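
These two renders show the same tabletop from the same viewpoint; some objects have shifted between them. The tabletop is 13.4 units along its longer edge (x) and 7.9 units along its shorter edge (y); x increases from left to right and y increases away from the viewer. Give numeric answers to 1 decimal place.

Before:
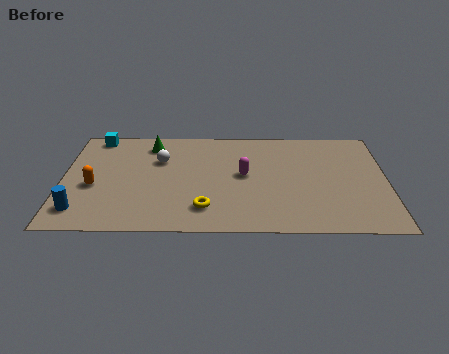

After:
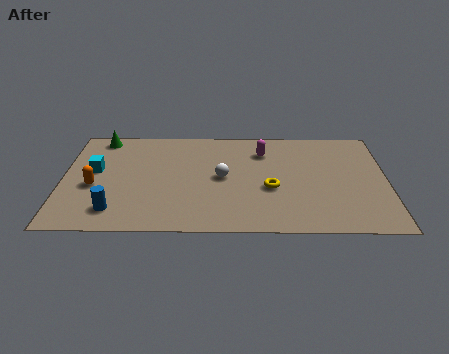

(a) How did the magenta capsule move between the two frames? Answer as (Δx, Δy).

(0.8, 1.8)

The magenta capsule was at about (7.5, 4.2) and moved to about (8.3, 6.0).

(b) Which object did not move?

the orange capsule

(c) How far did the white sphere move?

2.9

From (4.0, 5.3) to (6.6, 4.0), the white sphere covered √(2.6² + 1.3²) ≈ 2.9 units.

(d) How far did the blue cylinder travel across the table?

1.4

The blue cylinder was near (0.8, 1.5) before and (2.2, 1.5) after, so it travelled √(1.4² + 0.0²) ≈ 1.4 units.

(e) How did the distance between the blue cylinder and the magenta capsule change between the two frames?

+0.4

They were about 7.2 units apart before and 7.6 after — 0.4 units further apart.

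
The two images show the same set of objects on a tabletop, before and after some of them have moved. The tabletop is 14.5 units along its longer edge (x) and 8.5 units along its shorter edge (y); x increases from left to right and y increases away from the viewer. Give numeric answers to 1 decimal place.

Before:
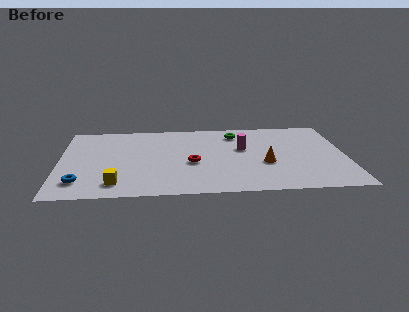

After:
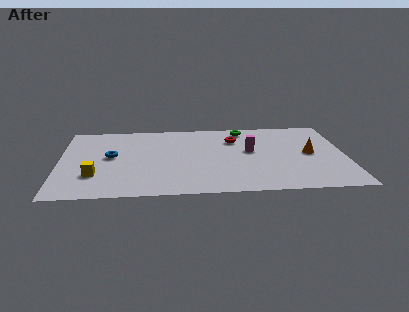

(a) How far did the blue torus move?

3.2

The blue torus was near (1.1, 1.8) before and (2.6, 4.6) after, so it travelled √(1.5² + 2.8²) ≈ 3.2 units.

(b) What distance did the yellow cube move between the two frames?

1.5

The yellow cube was near (2.9, 1.5) before and (1.8, 2.5) after, so it travelled √(1.1² + 1.0²) ≈ 1.5 units.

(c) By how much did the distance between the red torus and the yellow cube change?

+3.7

The distance was about 4.3 in the first image and 8.0 in the second, so they moved 3.7 units further apart.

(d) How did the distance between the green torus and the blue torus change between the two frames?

-2.0

The distance was about 9.4 in the first image and 7.4 in the second, so they moved 2.0 units closer together.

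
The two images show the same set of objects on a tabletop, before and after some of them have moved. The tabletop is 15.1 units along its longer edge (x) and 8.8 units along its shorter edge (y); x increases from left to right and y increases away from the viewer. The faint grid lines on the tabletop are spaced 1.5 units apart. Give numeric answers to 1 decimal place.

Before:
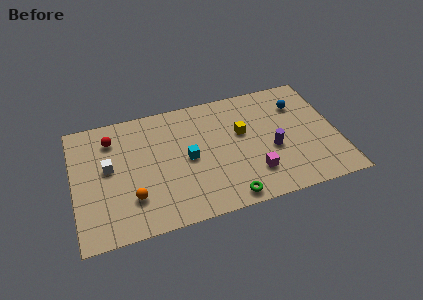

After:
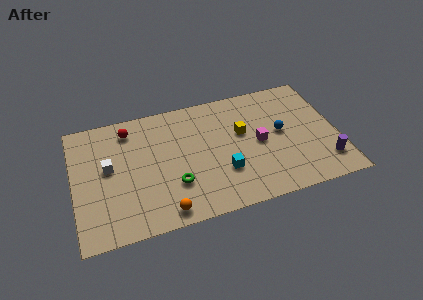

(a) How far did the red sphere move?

1.1

The red sphere moved from about (2.3, 6.9) to (3.3, 7.3), a distance of √(1.0² + 0.4²) ≈ 1.1.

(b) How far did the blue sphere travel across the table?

2.2

The blue sphere moved from about (13.1, 6.5) to (11.9, 4.7), a distance of √(1.2² + 1.8²) ≈ 2.2.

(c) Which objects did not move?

the white cube and the yellow cube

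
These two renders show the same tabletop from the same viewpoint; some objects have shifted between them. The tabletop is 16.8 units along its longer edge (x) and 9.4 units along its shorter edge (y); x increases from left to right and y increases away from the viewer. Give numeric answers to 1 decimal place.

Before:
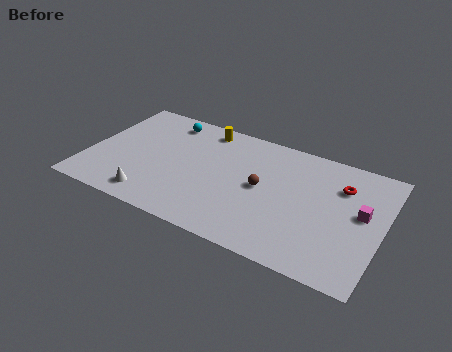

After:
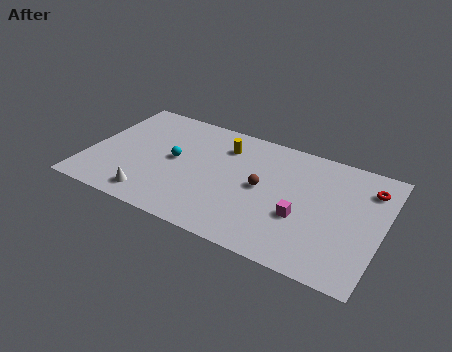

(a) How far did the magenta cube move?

3.6

The magenta cube was near (15.6, 5.2) before and (12.4, 3.5) after, so it travelled √(3.2² + 1.7²) ≈ 3.6 units.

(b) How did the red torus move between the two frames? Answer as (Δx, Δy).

(1.5, 0.5)

From the two frames, the red torus sits at roughly (14.3, 6.8) before and (15.8, 7.3) after.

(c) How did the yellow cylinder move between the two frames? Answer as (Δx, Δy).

(1.3, -1.0)

The yellow cylinder was at about (6.2, 8.2) and moved to about (7.5, 7.2).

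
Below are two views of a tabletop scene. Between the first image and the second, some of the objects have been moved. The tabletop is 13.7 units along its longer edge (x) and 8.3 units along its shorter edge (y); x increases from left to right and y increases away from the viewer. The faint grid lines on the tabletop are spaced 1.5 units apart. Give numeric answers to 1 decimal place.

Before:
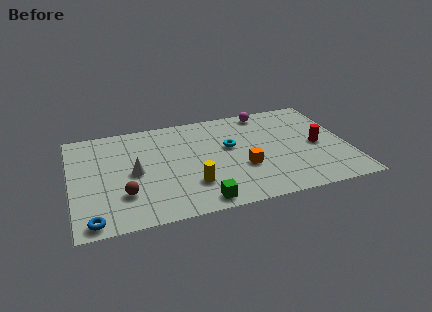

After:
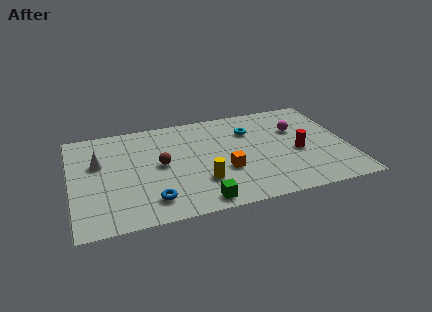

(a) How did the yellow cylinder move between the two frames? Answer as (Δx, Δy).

(0.5, 0.1)

From the two frames, the yellow cylinder sits at roughly (5.8, 2.3) before and (6.3, 2.4) after.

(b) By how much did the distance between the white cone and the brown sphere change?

+1.4

Before: roughly 1.7 units apart; after: 3.1. That's 1.4 units further apart.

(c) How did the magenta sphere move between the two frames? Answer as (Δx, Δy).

(1.4, -1.9)

The magenta sphere was at about (9.9, 7.4) and moved to about (11.3, 5.5).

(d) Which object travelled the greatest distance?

the blue torus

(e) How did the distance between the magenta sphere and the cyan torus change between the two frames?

-0.8

They were about 3.2 units apart before and 2.4 after — 0.8 units closer together.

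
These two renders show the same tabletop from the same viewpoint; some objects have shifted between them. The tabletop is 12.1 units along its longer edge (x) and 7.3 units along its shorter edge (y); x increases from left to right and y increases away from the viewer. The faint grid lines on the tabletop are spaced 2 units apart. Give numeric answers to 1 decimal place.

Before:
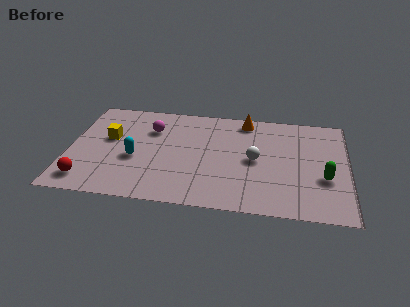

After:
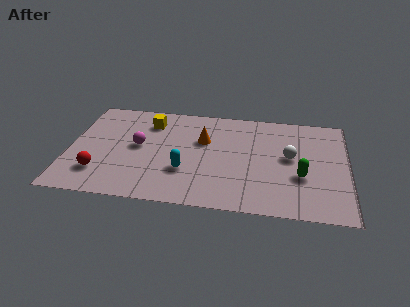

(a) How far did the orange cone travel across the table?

2.5

The orange cone moved from about (7.6, 6.4) to (5.8, 4.7), a distance of √(1.8² + 1.7²) ≈ 2.5.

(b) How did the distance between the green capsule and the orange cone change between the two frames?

-0.4

Before: roughly 5.1 units apart; after: 4.7. That's 0.4 units closer together.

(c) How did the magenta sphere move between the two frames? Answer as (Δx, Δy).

(-0.5, -1.3)

From the two frames, the magenta sphere sits at roughly (3.5, 5.2) before and (3.0, 3.9) after.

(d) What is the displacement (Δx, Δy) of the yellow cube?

(1.7, 1.4)

From the two frames, the yellow cube sits at roughly (1.7, 4.3) before and (3.4, 5.7) after.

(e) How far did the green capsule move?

1.0

The green capsule moved from about (11.1, 2.7) to (10.1, 2.7), a distance of √(1.0² + 0.0²) ≈ 1.0.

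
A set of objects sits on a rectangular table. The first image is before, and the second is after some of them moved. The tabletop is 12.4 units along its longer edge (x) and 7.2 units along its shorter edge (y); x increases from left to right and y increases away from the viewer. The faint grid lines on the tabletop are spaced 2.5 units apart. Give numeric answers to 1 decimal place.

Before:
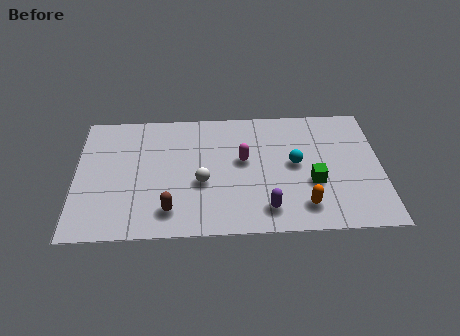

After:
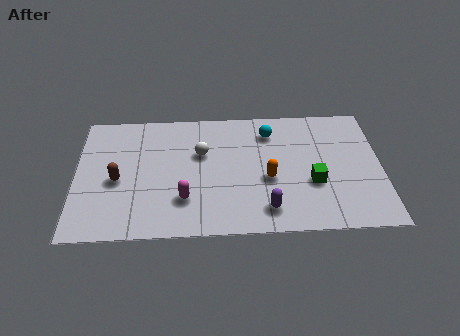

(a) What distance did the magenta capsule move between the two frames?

3.2

From (6.8, 4.1) to (4.4, 2.0), the magenta capsule covered √(2.4² + 2.1²) ≈ 3.2 units.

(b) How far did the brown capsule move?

2.8

From (3.8, 1.4) to (1.7, 3.2), the brown capsule covered √(2.1² + 1.8²) ≈ 2.8 units.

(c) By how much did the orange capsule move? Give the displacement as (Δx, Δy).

(-1.4, 1.6)

From the two frames, the orange capsule sits at roughly (9.2, 1.4) before and (7.8, 3.0) after.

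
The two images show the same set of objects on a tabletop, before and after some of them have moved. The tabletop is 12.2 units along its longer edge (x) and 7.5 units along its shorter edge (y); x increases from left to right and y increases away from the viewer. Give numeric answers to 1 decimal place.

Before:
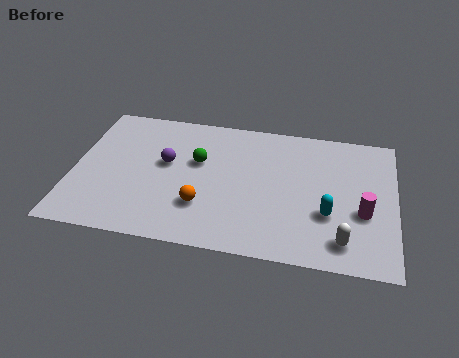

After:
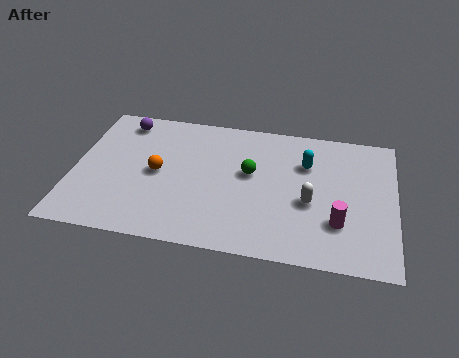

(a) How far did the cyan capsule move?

2.8

The cyan capsule was near (9.7, 2.6) before and (8.8, 5.2) after, so it travelled √(0.9² + 2.6²) ≈ 2.8 units.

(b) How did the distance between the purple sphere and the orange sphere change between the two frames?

+0.5

Before: roughly 2.6 units apart; after: 3.1. That's 0.5 units further apart.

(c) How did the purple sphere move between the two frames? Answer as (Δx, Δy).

(-1.8, 2.1)

From the two frames, the purple sphere sits at roughly (3.5, 4.3) before and (1.7, 6.4) after.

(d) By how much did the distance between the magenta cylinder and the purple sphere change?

+1.8

They were about 7.6 units apart before and 9.4 after — 1.8 units further apart.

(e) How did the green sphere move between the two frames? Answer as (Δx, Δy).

(2.0, -0.3)

The green sphere started near (4.7, 4.6) and ended near (6.7, 4.3).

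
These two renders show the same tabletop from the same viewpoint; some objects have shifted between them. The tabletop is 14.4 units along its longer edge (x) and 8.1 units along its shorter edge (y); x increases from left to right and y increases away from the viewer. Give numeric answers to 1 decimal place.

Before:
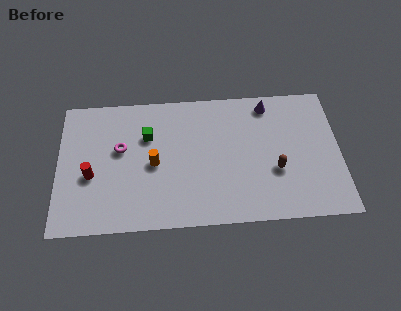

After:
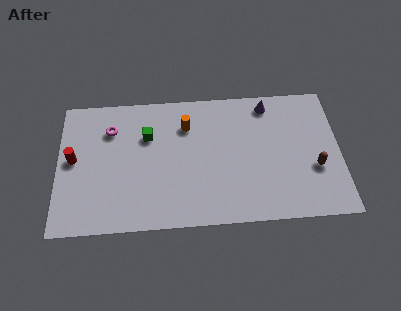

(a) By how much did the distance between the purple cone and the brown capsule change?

+0.6

They were about 4.0 units apart before and 4.6 after — 0.6 units further apart.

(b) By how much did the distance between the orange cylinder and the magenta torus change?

+1.9

They were about 2.0 units apart before and 3.9 after — 1.9 units further apart.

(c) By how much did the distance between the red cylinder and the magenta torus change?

+0.4

They were about 2.1 units apart before and 2.5 after — 0.4 units further apart.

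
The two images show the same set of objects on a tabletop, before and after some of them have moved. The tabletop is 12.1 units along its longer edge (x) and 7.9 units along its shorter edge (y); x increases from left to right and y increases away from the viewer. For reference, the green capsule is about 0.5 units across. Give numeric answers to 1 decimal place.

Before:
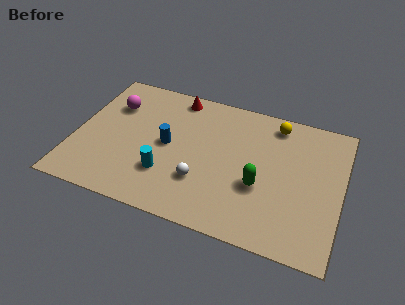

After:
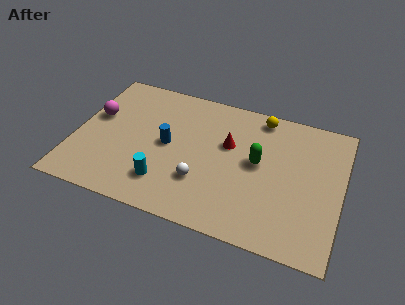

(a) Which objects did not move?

the white sphere and the blue cylinder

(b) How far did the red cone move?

3.3

The red cone moved from about (4.3, 7.0) to (6.9, 4.9), a distance of √(2.6² + 2.1²) ≈ 3.3.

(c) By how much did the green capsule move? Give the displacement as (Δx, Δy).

(-0.2, 1.3)

From the two frames, the green capsule sits at roughly (8.5, 3.0) before and (8.3, 4.3) after.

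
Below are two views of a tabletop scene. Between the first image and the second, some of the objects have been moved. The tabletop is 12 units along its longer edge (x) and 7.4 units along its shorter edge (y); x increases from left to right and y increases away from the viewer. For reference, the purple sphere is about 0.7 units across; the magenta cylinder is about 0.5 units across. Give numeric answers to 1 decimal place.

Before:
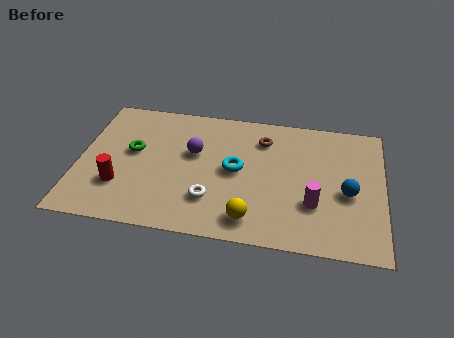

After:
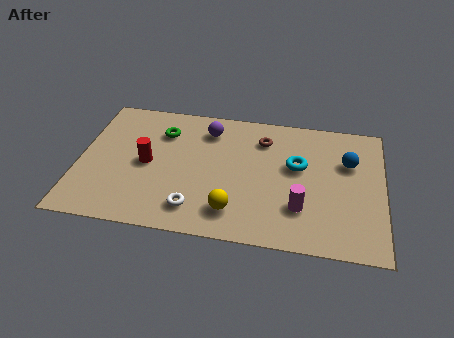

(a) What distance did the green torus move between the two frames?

1.7

From (2.1, 4.2) to (3.2, 5.5), the green torus covered √(1.1² + 1.3²) ≈ 1.7 units.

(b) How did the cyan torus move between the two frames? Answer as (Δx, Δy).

(2.4, 0.6)

From the two frames, the cyan torus sits at roughly (6.2, 3.8) before and (8.6, 4.4) after.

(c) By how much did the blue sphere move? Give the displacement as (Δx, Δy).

(0.0, 1.7)

The blue sphere started near (10.6, 3.2) and ended near (10.6, 4.9).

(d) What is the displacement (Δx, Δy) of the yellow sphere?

(-0.7, 0.3)

The yellow sphere started near (6.9, 1.2) and ended near (6.2, 1.5).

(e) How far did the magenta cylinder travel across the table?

0.6

The magenta cylinder moved from about (9.3, 2.4) to (8.8, 2.1), a distance of √(0.5² + 0.3²) ≈ 0.6.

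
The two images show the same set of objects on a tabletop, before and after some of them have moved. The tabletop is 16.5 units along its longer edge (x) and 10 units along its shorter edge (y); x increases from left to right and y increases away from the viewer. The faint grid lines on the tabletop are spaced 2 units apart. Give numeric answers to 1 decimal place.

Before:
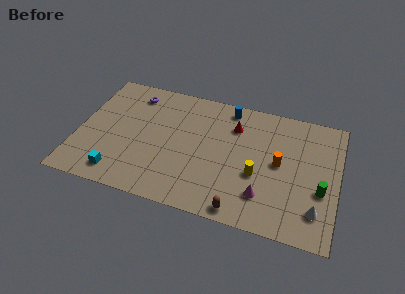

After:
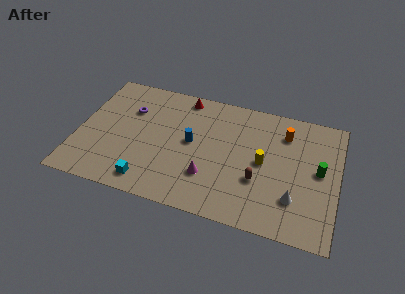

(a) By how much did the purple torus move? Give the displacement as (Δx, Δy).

(-0.1, -1.4)

The purple torus started near (3.2, 8.3) and ended near (3.1, 6.9).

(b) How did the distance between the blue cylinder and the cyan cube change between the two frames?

-5.1

Before: roughly 9.7 units apart; after: 4.6. That's 5.1 units closer together.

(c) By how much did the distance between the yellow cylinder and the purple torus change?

-0.5

They were about 9.4 units apart before and 8.9 after — 0.5 units closer together.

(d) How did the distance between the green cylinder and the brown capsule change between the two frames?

-1.5

Before: roughly 5.6 units apart; after: 4.1. That's 1.5 units closer together.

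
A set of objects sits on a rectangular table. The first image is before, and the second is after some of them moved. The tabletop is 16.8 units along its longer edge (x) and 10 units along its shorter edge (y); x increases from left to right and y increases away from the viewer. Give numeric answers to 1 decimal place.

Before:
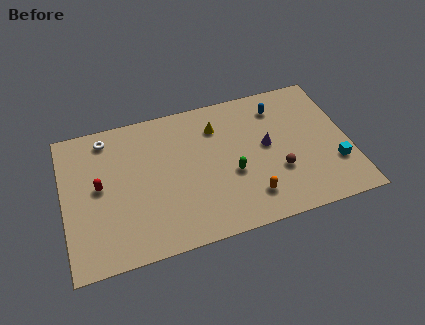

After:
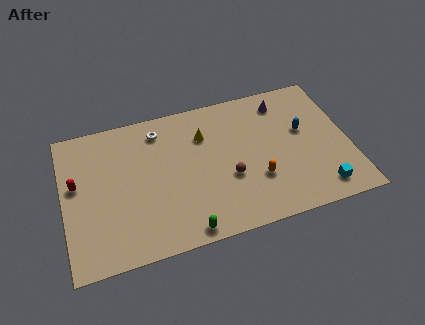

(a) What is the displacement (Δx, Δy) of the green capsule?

(-3.0, -3.1)

The green capsule started near (9.8, 4.0) and ended near (6.8, 0.9).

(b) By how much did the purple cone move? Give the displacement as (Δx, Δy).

(1.2, 2.9)

The purple cone started near (12.0, 5.4) and ended near (13.2, 8.3).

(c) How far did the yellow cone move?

0.9

From (9.2, 7.6) to (8.4, 7.2), the yellow cone covered √(0.8² + 0.4²) ≈ 0.9 units.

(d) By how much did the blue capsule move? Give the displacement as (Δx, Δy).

(1.3, -2.1)

The blue capsule started near (12.9, 8.0) and ended near (14.2, 5.9).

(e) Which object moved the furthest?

the green capsule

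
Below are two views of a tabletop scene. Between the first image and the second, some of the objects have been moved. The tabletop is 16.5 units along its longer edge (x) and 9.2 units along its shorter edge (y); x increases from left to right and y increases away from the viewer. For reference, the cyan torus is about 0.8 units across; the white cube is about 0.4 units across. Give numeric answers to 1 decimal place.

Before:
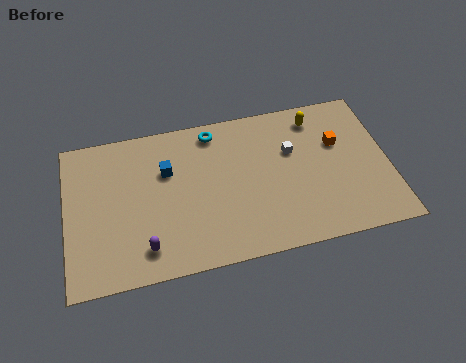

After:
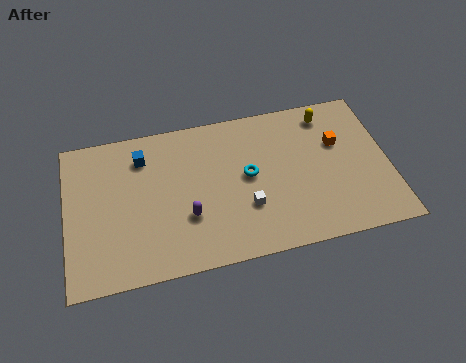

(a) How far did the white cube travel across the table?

3.8

From (11.6, 5.9) to (9.1, 3.0), the white cube covered √(2.5² + 2.9²) ≈ 3.8 units.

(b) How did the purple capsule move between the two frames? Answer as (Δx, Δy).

(2.2, 1.4)

The purple capsule was at about (3.9, 1.7) and moved to about (6.1, 3.1).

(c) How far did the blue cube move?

1.6

From (5.2, 6.1) to (4.0, 7.2), the blue cube covered √(1.2² + 1.1²) ≈ 1.6 units.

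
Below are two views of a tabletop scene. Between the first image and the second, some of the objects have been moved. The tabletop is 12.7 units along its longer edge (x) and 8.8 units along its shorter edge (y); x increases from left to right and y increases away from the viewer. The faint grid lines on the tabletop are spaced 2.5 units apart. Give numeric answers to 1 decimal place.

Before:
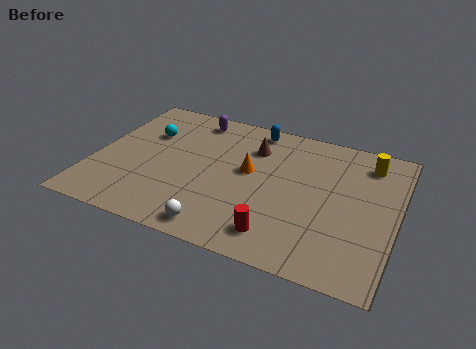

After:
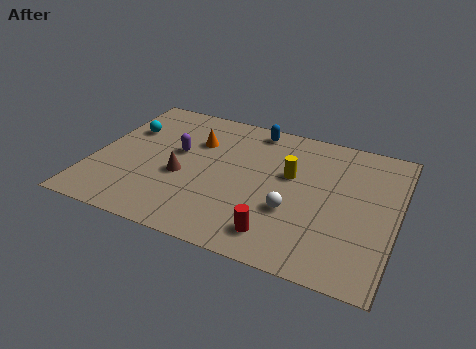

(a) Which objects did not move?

the red cylinder and the blue capsule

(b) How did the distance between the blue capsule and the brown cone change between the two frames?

+3.6

The distance was about 1.3 in the first image and 4.9 in the second, so they moved 3.6 units further apart.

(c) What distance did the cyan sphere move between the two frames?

0.9

The cyan sphere moved from about (2.0, 5.9) to (1.1, 5.9), a distance of √(0.9² + 0.0²) ≈ 0.9.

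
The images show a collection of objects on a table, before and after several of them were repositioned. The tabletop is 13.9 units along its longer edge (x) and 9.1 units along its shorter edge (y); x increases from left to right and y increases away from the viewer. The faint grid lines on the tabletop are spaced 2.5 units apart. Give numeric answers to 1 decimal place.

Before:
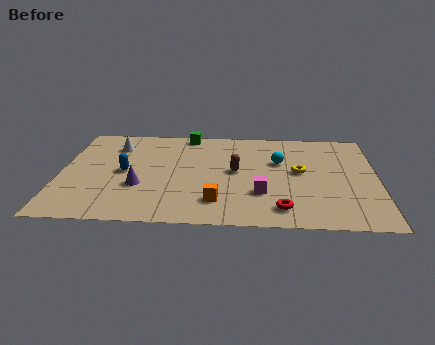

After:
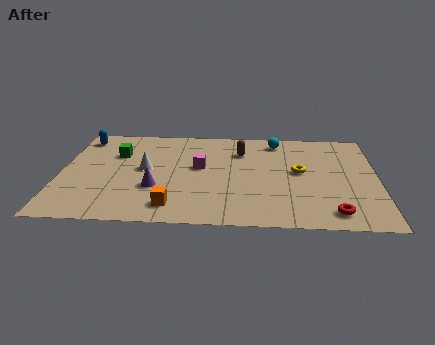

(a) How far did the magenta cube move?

3.5

From (8.8, 2.8) to (6.1, 5.1), the magenta cube covered √(2.7² + 2.3²) ≈ 3.5 units.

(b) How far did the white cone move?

2.6

The white cone was near (2.3, 7.0) before and (3.7, 4.8) after, so it travelled √(1.4² + 2.2²) ≈ 2.6 units.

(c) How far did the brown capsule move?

1.9

The brown capsule was near (7.7, 4.8) before and (7.9, 6.7) after, so it travelled √(0.2² + 1.9²) ≈ 1.9 units.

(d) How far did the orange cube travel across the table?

2.0

The orange cube was near (6.9, 2.0) before and (5.0, 1.5) after, so it travelled √(1.9² + 0.5²) ≈ 2.0 units.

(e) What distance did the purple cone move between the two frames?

0.7

The purple cone moved from about (3.5, 3.2) to (4.2, 3.1), a distance of √(0.7² + 0.1²) ≈ 0.7.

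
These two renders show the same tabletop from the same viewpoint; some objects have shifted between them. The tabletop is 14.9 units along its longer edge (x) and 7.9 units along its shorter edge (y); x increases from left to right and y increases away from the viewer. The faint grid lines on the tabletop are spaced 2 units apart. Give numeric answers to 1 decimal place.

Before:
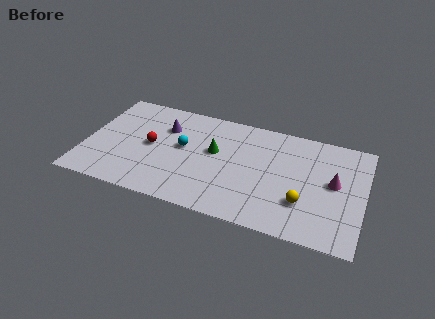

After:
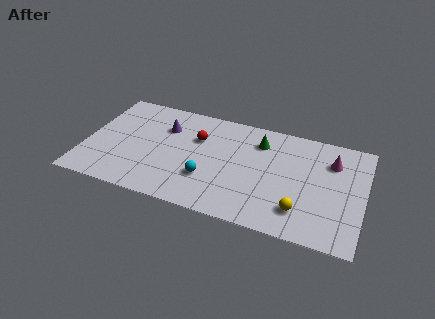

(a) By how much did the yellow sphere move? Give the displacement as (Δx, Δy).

(-0.1, -0.6)

The yellow sphere started near (11.8, 2.4) and ended near (11.7, 1.8).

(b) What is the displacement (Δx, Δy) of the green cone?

(2.3, 1.5)

The green cone started near (6.9, 4.6) and ended near (9.2, 6.1).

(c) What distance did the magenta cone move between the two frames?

1.5

The magenta cone was near (13.3, 4.3) before and (13.1, 5.8) after, so it travelled √(0.2² + 1.5²) ≈ 1.5 units.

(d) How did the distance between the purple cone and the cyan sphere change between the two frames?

+2.4

Before: roughly 1.6 units apart; after: 4.0. That's 2.4 units further apart.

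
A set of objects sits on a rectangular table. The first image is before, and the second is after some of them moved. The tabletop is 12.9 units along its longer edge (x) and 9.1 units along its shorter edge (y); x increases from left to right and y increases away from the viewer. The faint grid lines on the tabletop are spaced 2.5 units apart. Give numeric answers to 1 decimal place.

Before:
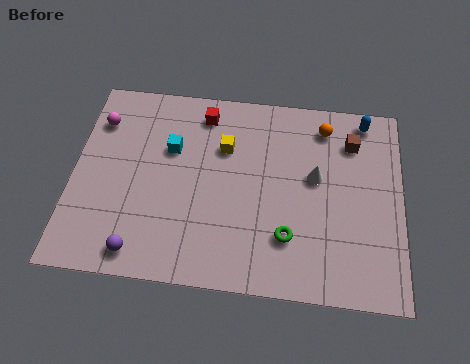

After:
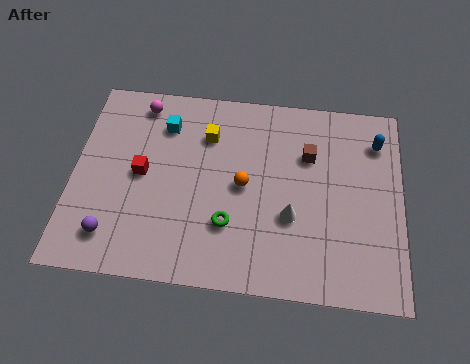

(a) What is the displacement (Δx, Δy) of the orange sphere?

(-3.1, -3.1)

From the two frames, the orange sphere sits at roughly (9.8, 7.6) before and (6.7, 4.5) after.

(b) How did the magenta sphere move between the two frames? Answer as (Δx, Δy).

(1.6, 1.0)

The magenta sphere was at about (0.9, 6.9) and moved to about (2.5, 7.9).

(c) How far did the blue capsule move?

1.1

From (11.4, 8.1) to (11.9, 7.1), the blue capsule covered √(0.5² + 1.0²) ≈ 1.1 units.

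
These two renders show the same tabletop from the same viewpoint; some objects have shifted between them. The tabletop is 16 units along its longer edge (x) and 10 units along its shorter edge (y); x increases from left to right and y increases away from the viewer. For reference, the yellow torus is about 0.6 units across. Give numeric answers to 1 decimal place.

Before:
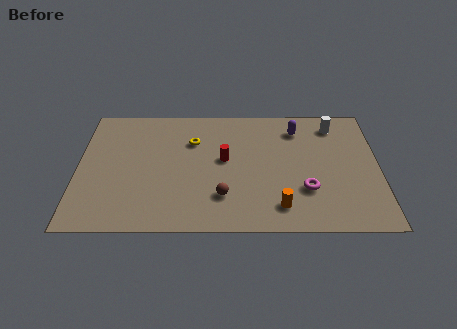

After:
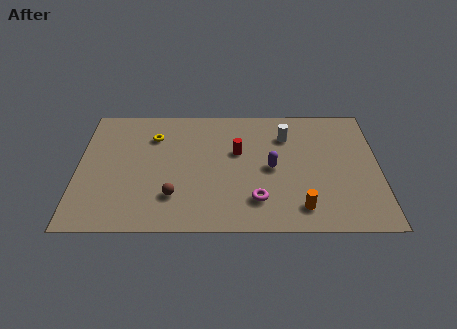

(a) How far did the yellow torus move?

2.1

The yellow torus was near (6.1, 7.0) before and (4.0, 7.4) after, so it travelled √(2.1² + 0.4²) ≈ 2.1 units.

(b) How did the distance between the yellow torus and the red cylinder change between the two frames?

+2.4

They were about 2.3 units apart before and 4.7 after — 2.4 units further apart.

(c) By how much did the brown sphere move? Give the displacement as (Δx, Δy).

(-2.6, 0.0)

The brown sphere started near (7.7, 2.6) and ended near (5.1, 2.6).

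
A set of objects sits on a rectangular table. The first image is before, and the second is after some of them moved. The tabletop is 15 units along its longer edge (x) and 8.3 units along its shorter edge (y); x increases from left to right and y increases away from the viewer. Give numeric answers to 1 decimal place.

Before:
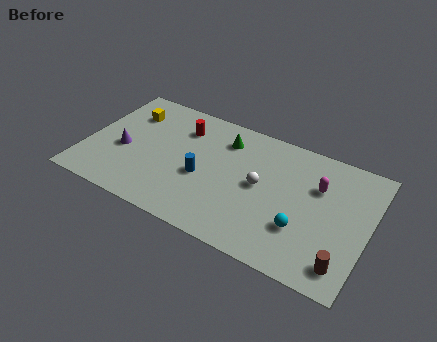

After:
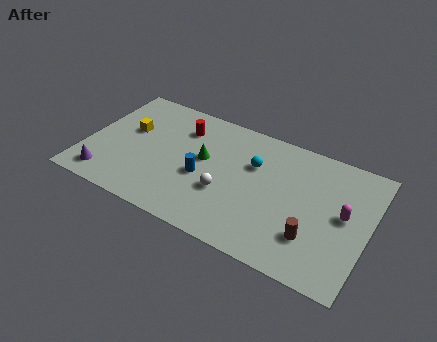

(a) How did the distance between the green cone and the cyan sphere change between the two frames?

-3.3

They were about 6.0 units apart before and 2.7 after — 3.3 units closer together.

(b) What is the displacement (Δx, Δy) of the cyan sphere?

(-2.9, 2.9)

The cyan sphere was at about (11.7, 2.6) and moved to about (8.8, 5.5).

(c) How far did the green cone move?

2.0

The green cone was near (7.1, 6.5) before and (6.2, 4.7) after, so it travelled √(0.9² + 1.8²) ≈ 2.0 units.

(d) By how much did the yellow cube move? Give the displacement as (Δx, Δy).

(0.2, -1.2)

From the two frames, the yellow cube sits at roughly (1.9, 6.2) before and (2.1, 5.0) after.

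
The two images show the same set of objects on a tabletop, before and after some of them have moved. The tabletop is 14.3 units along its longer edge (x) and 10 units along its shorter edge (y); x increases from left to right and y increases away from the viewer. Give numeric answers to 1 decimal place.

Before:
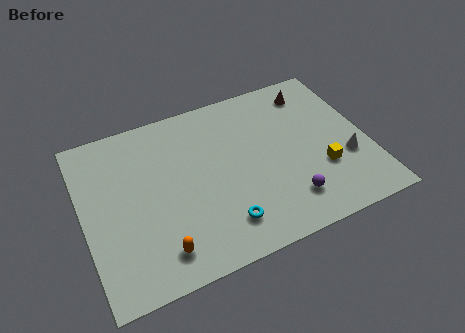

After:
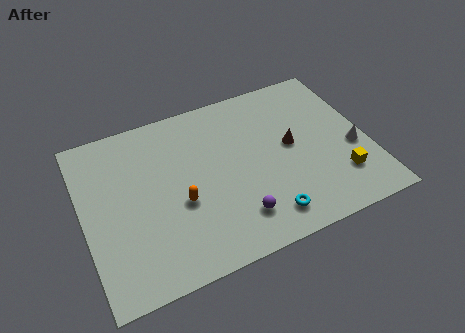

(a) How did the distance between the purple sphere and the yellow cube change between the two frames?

+3.1

They were about 2.2 units apart before and 5.3 after — 3.1 units further apart.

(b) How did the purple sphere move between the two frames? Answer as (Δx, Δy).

(-2.6, 0.0)

The purple sphere started near (9.9, 2.1) and ended near (7.3, 2.1).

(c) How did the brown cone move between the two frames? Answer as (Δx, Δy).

(-1.5, -3.0)

The brown cone started near (12.0, 8.3) and ended near (10.5, 5.3).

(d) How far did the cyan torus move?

2.1

From (6.6, 2.0) to (8.7, 1.6), the cyan torus covered √(2.1² + 0.4²) ≈ 2.1 units.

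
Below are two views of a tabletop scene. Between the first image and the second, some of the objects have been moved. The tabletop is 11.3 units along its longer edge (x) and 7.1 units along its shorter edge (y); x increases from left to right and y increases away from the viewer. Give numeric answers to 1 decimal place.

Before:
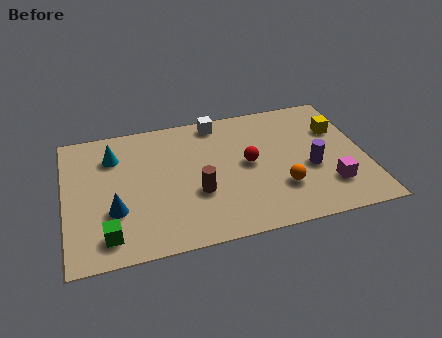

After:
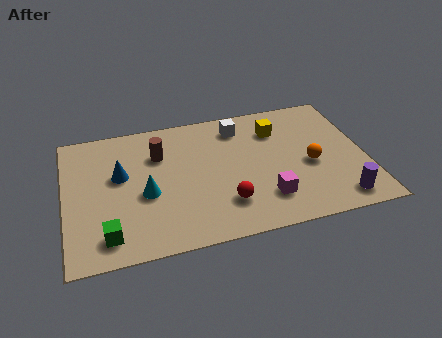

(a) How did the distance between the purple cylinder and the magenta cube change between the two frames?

+1.5

Before: roughly 1.3 units apart; after: 2.8. That's 1.5 units further apart.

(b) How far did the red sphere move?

2.1

The red sphere moved from about (6.9, 3.7) to (5.9, 1.8), a distance of √(1.0² + 1.9²) ≈ 2.1.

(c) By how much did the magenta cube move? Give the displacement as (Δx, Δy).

(-2.4, -0.1)

The magenta cube started near (9.8, 1.8) and ended near (7.4, 1.7).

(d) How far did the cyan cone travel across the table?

2.5

From (1.9, 5.3) to (3.0, 3.0), the cyan cone covered √(1.1² + 2.3²) ≈ 2.5 units.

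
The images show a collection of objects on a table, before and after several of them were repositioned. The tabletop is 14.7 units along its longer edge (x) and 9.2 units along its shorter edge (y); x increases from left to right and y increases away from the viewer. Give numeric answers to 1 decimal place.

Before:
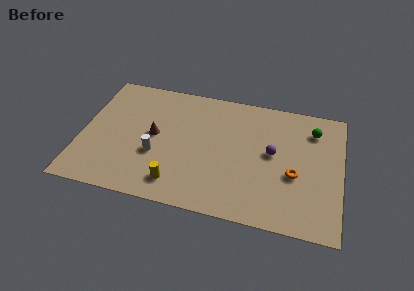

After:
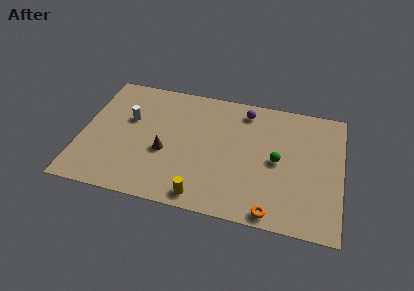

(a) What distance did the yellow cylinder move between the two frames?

1.6

From (5.6, 1.6) to (7.1, 1.0), the yellow cylinder covered √(1.5² + 0.6²) ≈ 1.6 units.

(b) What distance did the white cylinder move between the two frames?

2.9

The white cylinder was near (4.3, 3.4) before and (2.6, 5.7) after, so it travelled √(1.7² + 2.3²) ≈ 2.9 units.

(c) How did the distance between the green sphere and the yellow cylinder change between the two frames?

-4.0

The distance was about 9.3 in the first image and 5.3 in the second, so they moved 4.0 units closer together.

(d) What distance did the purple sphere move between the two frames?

3.3

From (10.8, 5.0) to (9.1, 7.8), the purple sphere covered √(1.7² + 2.8²) ≈ 3.3 units.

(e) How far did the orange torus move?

3.1

The orange torus moved from about (12.1, 3.7) to (11.0, 0.8), a distance of √(1.1² + 2.9²) ≈ 3.1.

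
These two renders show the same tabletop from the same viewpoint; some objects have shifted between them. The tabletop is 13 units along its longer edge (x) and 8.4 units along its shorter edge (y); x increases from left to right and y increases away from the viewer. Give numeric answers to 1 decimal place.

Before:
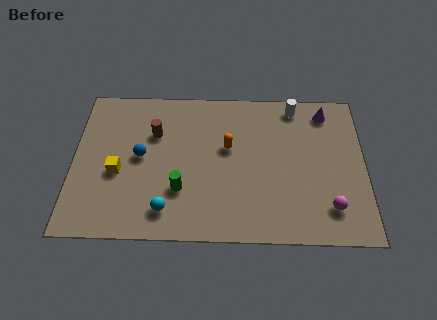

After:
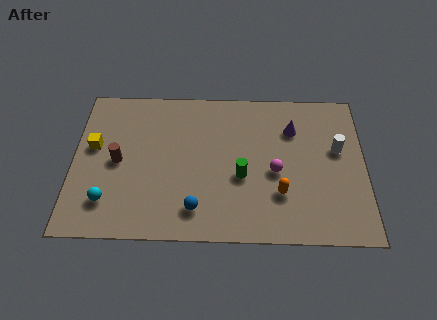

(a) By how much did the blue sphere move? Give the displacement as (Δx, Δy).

(2.5, -2.8)

The blue sphere started near (3.0, 4.4) and ended near (5.5, 1.6).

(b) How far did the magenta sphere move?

3.1

From (11.4, 1.8) to (9.0, 3.7), the magenta sphere covered √(2.4² + 1.9²) ≈ 3.1 units.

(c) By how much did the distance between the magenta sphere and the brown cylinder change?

-1.7

Before: roughly 8.7 units apart; after: 7.0. That's 1.7 units closer together.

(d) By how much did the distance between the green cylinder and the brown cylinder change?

+2.2

They were about 3.3 units apart before and 5.5 after — 2.2 units further apart.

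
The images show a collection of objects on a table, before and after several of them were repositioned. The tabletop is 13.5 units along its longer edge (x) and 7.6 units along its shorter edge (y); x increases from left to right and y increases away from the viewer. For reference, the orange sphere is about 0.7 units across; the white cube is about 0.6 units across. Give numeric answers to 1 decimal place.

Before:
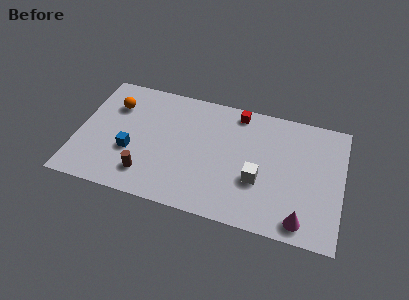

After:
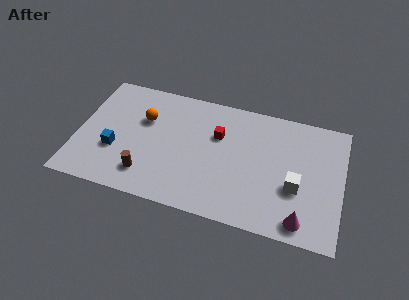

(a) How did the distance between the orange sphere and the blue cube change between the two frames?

-0.3

They were about 2.9 units apart before and 2.6 after — 0.3 units closer together.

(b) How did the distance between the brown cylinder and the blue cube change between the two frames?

+0.5

Before: roughly 1.5 units apart; after: 2.0. That's 0.5 units further apart.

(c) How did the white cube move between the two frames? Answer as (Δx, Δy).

(1.9, 0.1)

From the two frames, the white cube sits at roughly (9.3, 2.8) before and (11.2, 2.9) after.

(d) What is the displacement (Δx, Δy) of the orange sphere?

(1.6, -0.5)

The orange sphere started near (1.7, 5.5) and ended near (3.3, 5.0).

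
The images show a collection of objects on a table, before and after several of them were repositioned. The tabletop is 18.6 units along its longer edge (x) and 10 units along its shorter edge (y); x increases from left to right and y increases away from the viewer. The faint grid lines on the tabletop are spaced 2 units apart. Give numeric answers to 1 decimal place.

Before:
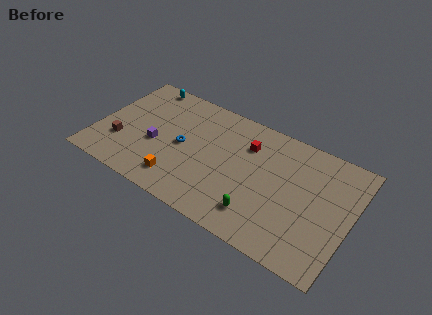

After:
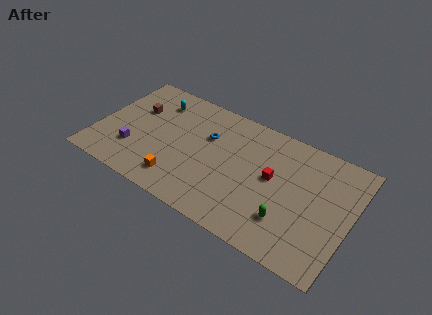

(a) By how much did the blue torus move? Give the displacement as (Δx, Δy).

(1.6, 1.7)

The blue torus was at about (6.3, 4.9) and moved to about (7.9, 6.6).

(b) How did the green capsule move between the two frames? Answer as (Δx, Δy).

(2.0, 0.6)

The green capsule was at about (12.4, 2.1) and moved to about (14.4, 2.7).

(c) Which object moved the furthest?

the brown cube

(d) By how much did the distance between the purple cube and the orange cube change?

+0.7

The distance was about 3.0 in the first image and 3.7 in the second, so they moved 0.7 units further apart.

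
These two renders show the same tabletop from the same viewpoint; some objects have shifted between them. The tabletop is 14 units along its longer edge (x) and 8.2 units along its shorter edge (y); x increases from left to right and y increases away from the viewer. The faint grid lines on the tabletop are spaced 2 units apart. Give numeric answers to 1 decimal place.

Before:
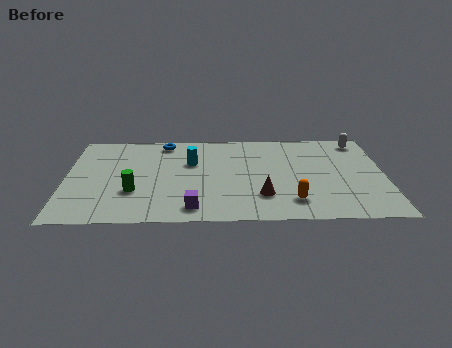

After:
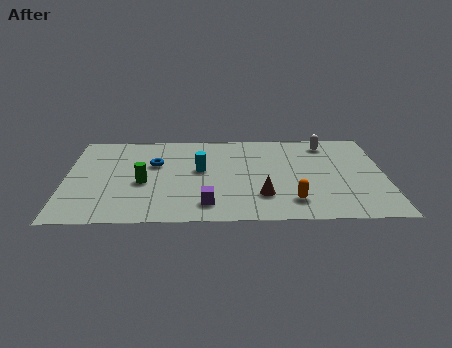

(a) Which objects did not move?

the orange capsule and the brown cone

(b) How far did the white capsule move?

1.5

From (13.0, 7.1) to (11.5, 6.9), the white capsule covered √(1.5² + 0.2²) ≈ 1.5 units.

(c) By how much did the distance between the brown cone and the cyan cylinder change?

-0.8

They were about 4.4 units apart before and 3.6 after — 0.8 units closer together.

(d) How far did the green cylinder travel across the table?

0.9

From (3.0, 2.7) to (3.4, 3.5), the green cylinder covered √(0.4² + 0.8²) ≈ 0.9 units.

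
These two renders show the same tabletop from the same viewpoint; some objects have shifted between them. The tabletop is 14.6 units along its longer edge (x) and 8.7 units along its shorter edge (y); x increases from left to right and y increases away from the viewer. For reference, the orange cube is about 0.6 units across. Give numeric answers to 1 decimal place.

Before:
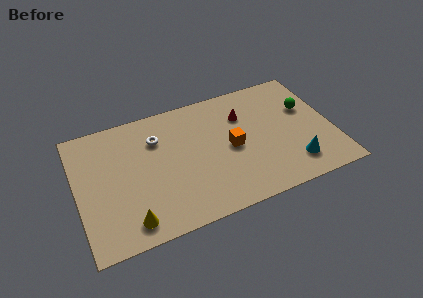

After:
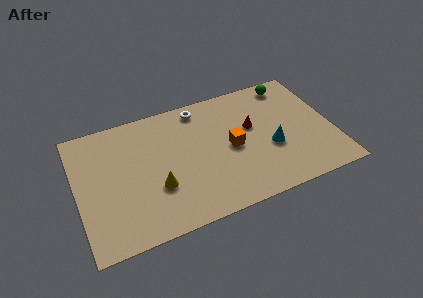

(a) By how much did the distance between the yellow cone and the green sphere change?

-2.0

Before: roughly 11.4 units apart; after: 9.4. That's 2.0 units closer together.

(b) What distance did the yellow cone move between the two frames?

2.4

From (2.7, 1.3) to (4.4, 3.0), the yellow cone covered √(1.7² + 1.7²) ≈ 2.4 units.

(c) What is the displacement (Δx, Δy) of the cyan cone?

(-1.1, 1.6)

The cyan cone was at about (12.1, 1.8) and moved to about (11.0, 3.4).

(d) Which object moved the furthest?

the white torus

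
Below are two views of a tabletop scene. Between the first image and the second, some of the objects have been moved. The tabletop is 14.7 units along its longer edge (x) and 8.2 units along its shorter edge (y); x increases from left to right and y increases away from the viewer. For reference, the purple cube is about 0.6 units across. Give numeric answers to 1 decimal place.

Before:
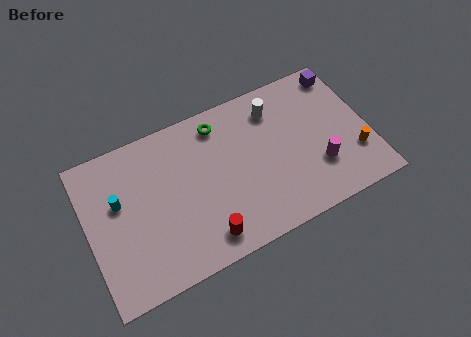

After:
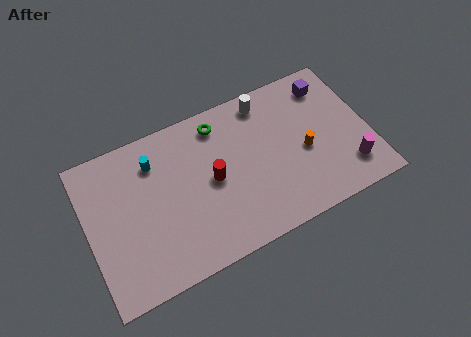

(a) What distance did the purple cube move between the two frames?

0.9

From (13.8, 7.1) to (13.0, 6.7), the purple cube covered √(0.8² + 0.4²) ≈ 0.9 units.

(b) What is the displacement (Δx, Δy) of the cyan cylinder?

(2.0, 1.3)

From the two frames, the cyan cylinder sits at roughly (1.7, 5.0) before and (3.7, 6.3) after.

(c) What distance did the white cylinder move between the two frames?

0.7

The white cylinder moved from about (10.1, 6.5) to (9.7, 7.1), a distance of √(0.4² + 0.6²) ≈ 0.7.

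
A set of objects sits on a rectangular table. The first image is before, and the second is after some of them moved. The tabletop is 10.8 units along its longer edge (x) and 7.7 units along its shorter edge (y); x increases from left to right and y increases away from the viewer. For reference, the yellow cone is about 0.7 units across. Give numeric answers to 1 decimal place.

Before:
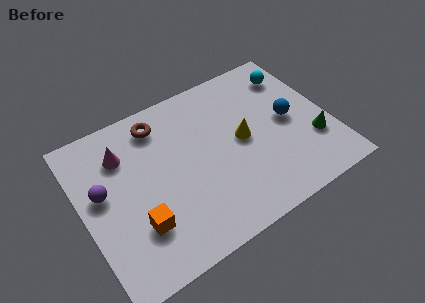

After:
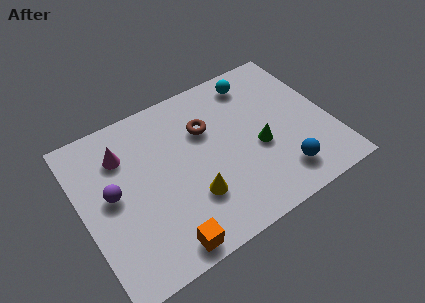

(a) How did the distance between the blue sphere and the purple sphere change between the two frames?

-0.7

The distance was about 8.2 in the first image and 7.5 in the second, so they moved 0.7 units closer together.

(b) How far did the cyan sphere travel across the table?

1.7

The cyan sphere moved from about (9.7, 6.1) to (8.0, 6.5), a distance of √(1.7² + 0.4²) ≈ 1.7.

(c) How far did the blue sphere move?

2.5

From (9.1, 3.9) to (8.3, 1.5), the blue sphere covered √(0.8² + 2.4²) ≈ 2.5 units.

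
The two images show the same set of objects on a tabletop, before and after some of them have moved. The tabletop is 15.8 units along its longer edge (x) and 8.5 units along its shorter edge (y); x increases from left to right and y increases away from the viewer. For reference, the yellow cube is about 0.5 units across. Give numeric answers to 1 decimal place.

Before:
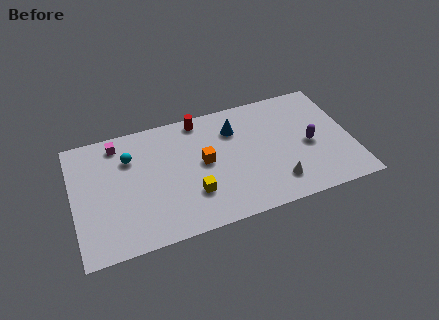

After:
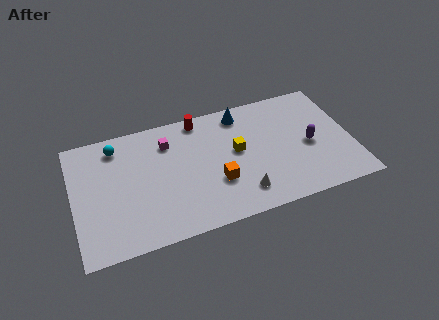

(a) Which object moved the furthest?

the yellow cube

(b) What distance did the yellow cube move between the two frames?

3.5

From (6.6, 2.5) to (9.3, 4.7), the yellow cube covered √(2.7² + 2.2²) ≈ 3.5 units.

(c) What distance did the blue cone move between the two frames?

1.1

The blue cone moved from about (9.3, 6.3) to (9.8, 7.3), a distance of √(0.5² + 1.0²) ≈ 1.1.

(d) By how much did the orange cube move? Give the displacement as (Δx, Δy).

(0.6, -1.6)

The orange cube started near (7.4, 4.5) and ended near (8.0, 2.9).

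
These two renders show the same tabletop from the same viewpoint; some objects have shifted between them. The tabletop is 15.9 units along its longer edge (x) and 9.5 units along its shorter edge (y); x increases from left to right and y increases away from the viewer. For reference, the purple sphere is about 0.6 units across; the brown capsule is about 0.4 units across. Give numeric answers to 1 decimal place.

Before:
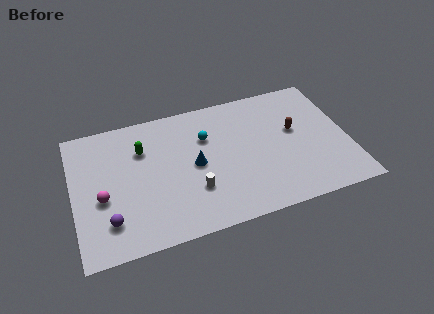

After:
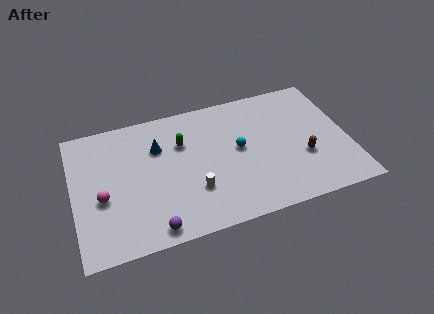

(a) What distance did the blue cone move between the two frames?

2.8

The blue cone moved from about (7.0, 4.7) to (5.0, 6.6), a distance of √(2.0² + 1.9²) ≈ 2.8.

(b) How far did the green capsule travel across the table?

2.3

The green capsule moved from about (4.1, 6.7) to (6.4, 6.5), a distance of √(2.3² + 0.2²) ≈ 2.3.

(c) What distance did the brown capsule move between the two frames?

2.1

The brown capsule was near (12.9, 5.5) before and (13.2, 3.4) after, so it travelled √(0.3² + 2.1²) ≈ 2.1 units.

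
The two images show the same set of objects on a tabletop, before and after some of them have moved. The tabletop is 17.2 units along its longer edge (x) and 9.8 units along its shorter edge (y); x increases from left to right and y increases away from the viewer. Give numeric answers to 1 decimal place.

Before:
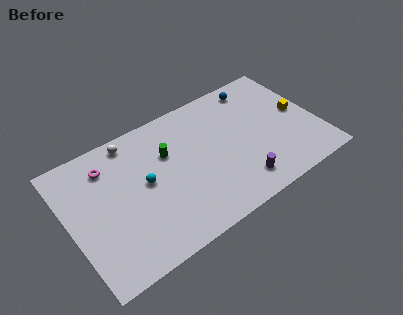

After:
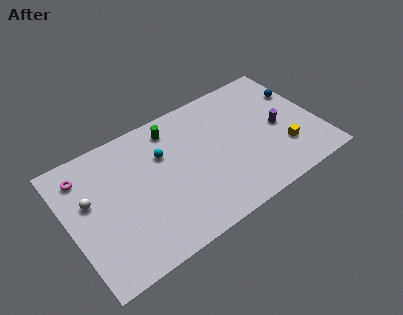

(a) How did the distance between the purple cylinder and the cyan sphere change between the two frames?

+1.2

Before: roughly 6.9 units apart; after: 8.1. That's 1.2 units further apart.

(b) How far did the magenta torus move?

1.6

The magenta torus moved from about (3.0, 7.7) to (1.4, 7.9), a distance of √(1.6² + 0.2²) ≈ 1.6.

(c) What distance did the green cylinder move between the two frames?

1.8

The green cylinder was near (7.0, 6.5) before and (7.6, 8.2) after, so it travelled √(0.6² + 1.7²) ≈ 1.8 units.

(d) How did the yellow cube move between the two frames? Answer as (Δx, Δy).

(-1.6, -2.3)

From the two frames, the yellow cube sits at roughly (16.1, 5.1) before and (14.5, 2.8) after.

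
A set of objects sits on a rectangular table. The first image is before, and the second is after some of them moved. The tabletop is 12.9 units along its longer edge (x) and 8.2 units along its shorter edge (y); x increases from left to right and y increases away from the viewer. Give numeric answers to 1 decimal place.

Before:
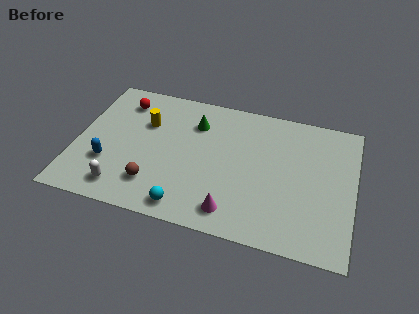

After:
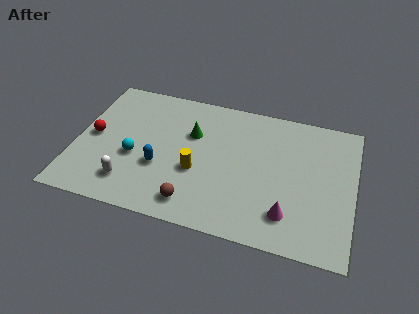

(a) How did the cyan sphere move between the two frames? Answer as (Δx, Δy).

(-2.6, 2.3)

From the two frames, the cyan sphere sits at roughly (5.4, 1.0) before and (2.8, 3.3) after.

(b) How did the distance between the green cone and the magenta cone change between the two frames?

+0.7

They were about 5.2 units apart before and 5.9 after — 0.7 units further apart.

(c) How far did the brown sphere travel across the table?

2.0

The brown sphere was near (3.8, 1.9) before and (5.7, 1.3) after, so it travelled √(1.9² + 0.6²) ≈ 2.0 units.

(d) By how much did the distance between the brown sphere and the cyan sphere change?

+1.7

The distance was about 1.8 in the first image and 3.5 in the second, so they moved 1.7 units further apart.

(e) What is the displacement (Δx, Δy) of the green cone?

(-0.1, -0.7)

From the two frames, the green cone sits at roughly (5.4, 6.1) before and (5.3, 5.4) after.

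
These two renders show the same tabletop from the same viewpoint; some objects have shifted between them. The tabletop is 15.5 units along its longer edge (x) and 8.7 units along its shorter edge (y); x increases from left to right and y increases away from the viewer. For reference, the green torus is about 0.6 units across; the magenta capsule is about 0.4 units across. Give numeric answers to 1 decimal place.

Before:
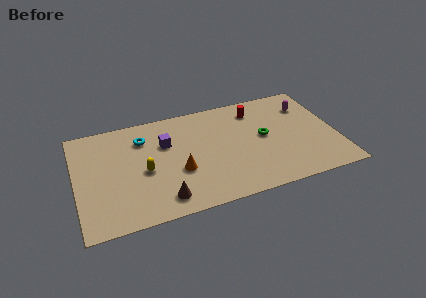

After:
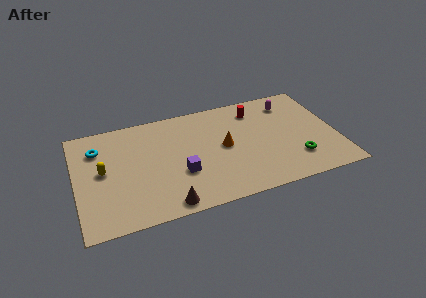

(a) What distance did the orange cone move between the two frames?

3.0

From (6.0, 3.3) to (8.8, 4.5), the orange cone covered √(2.8² + 1.2²) ≈ 3.0 units.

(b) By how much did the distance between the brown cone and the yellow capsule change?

+2.4

Before: roughly 2.7 units apart; after: 5.1. That's 2.4 units further apart.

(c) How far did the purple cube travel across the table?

2.8

From (5.4, 5.8) to (6.1, 3.1), the purple cube covered √(0.7² + 2.7²) ≈ 2.8 units.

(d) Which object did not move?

the red cylinder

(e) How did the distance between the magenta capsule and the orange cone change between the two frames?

-3.7

Before: roughly 8.6 units apart; after: 4.9. That's 3.7 units closer together.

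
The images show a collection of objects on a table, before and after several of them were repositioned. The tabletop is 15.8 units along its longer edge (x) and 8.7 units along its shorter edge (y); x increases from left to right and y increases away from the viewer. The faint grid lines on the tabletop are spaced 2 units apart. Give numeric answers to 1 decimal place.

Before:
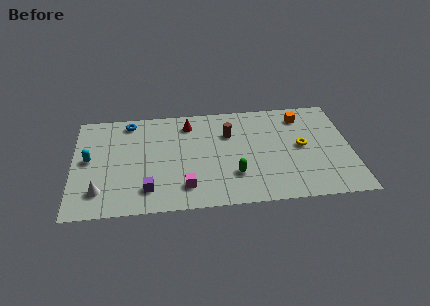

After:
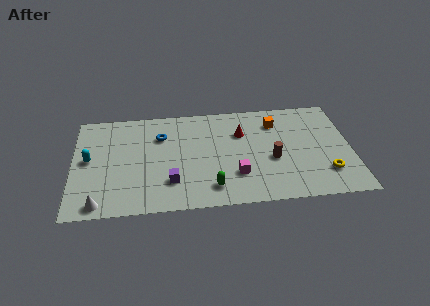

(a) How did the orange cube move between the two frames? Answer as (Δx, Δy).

(-1.5, -0.4)

From the two frames, the orange cube sits at roughly (13.1, 7.1) before and (11.6, 6.7) after.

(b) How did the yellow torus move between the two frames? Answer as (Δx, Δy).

(1.3, -2.3)

The yellow torus started near (13.0, 4.5) and ended near (14.3, 2.2).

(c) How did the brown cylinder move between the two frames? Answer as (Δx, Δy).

(2.4, -2.4)

From the two frames, the brown cylinder sits at roughly (8.9, 6.0) before and (11.3, 3.6) after.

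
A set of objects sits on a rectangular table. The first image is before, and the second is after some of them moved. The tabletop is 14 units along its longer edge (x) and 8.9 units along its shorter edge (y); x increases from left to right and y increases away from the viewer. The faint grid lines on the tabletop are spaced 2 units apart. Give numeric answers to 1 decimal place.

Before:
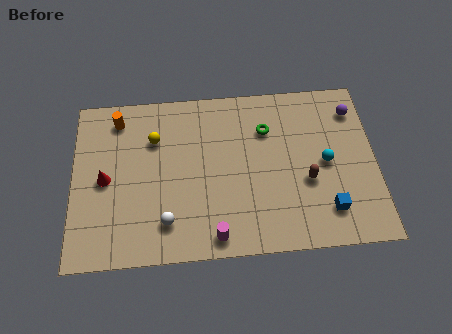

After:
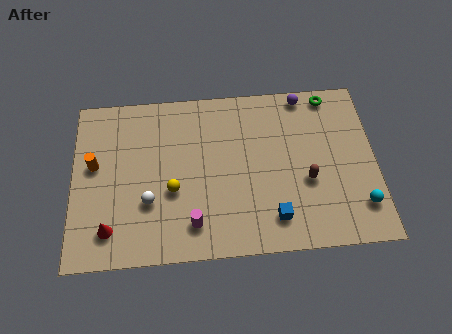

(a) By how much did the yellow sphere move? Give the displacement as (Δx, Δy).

(0.8, -2.8)

From the two frames, the yellow sphere sits at roughly (3.8, 6.3) before and (4.6, 3.5) after.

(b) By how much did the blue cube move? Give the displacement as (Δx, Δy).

(-2.5, -0.2)

The blue cube was at about (11.7, 1.9) and moved to about (9.2, 1.7).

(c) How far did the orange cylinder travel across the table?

2.6

The orange cylinder moved from about (2.1, 7.5) to (1.0, 5.1), a distance of √(1.1² + 2.4²) ≈ 2.6.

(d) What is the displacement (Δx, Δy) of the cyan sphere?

(1.5, -2.4)

The cyan sphere started near (11.7, 4.4) and ended near (13.2, 2.0).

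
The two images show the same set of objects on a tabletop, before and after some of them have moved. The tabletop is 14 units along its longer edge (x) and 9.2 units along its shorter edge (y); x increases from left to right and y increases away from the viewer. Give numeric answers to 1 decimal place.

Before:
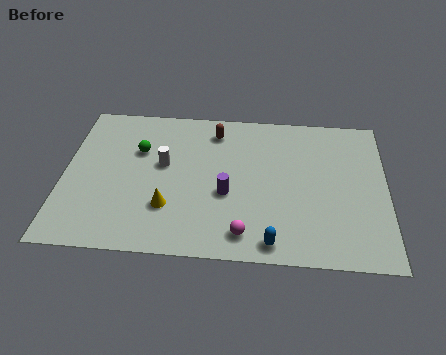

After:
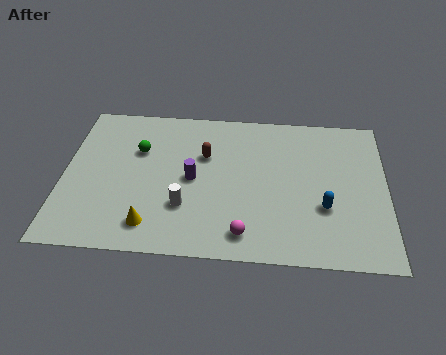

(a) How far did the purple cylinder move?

1.7

The purple cylinder moved from about (7.1, 3.7) to (5.6, 4.5), a distance of √(1.5² + 0.8²) ≈ 1.7.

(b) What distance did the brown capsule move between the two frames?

1.6

The brown capsule was near (6.5, 7.6) before and (6.1, 6.0) after, so it travelled √(0.4² + 1.6²) ≈ 1.6 units.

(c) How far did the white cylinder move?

2.7

The white cylinder moved from about (4.3, 5.3) to (5.3, 2.8), a distance of √(1.0² + 2.5²) ≈ 2.7.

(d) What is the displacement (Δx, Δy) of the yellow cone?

(-0.7, -1.1)

The yellow cone was at about (4.6, 2.7) and moved to about (3.9, 1.6).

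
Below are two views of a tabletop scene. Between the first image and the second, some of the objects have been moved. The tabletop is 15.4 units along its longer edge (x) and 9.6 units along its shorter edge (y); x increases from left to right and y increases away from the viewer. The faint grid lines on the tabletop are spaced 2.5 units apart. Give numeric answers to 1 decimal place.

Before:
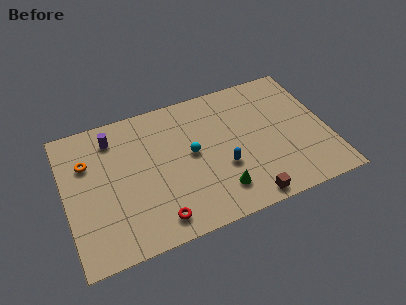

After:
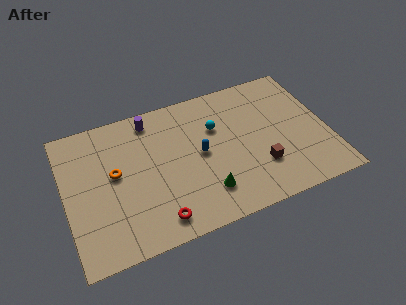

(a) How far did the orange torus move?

2.0

The orange torus was near (1.4, 6.6) before and (2.9, 5.3) after, so it travelled √(1.5² + 1.3²) ≈ 2.0 units.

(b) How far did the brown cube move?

2.1

The brown cube was near (10.2, 0.9) before and (11.2, 2.8) after, so it travelled √(1.0² + 1.9²) ≈ 2.1 units.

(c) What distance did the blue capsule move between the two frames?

1.8

From (9.1, 3.5) to (7.9, 4.9), the blue capsule covered √(1.2² + 1.4²) ≈ 1.8 units.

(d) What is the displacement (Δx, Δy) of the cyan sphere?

(1.6, 1.3)

The cyan sphere started near (7.4, 5.1) and ended near (9.0, 6.4).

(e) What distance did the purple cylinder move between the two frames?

2.4

The purple cylinder moved from about (3.0, 7.8) to (5.3, 8.3), a distance of √(2.3² + 0.5²) ≈ 2.4.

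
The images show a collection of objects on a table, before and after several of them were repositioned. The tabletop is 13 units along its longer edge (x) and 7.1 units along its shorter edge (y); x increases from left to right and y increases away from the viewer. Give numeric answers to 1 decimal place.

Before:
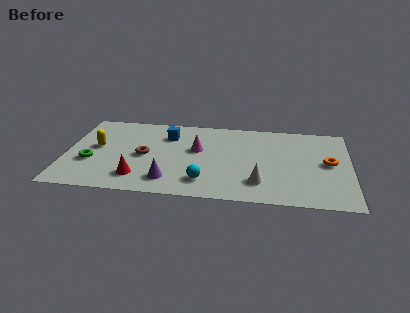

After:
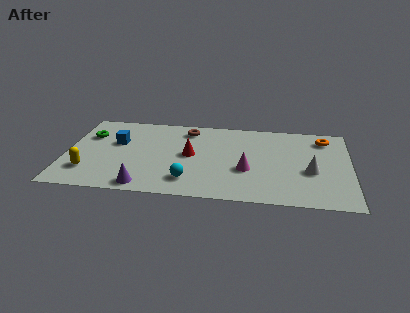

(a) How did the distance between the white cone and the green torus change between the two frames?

+2.6

The distance was about 7.8 in the first image and 10.4 in the second, so they moved 2.6 units further apart.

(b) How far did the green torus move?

2.3

The green torus moved from about (1.2, 2.6) to (1.0, 4.9), a distance of √(0.2² + 2.3²) ≈ 2.3.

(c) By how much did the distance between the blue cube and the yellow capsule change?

-0.6

Before: roughly 3.5 units apart; after: 2.9. That's 0.6 units closer together.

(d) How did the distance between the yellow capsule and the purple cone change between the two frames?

-1.4

The distance was about 4.2 in the first image and 2.8 in the second, so they moved 1.4 units closer together.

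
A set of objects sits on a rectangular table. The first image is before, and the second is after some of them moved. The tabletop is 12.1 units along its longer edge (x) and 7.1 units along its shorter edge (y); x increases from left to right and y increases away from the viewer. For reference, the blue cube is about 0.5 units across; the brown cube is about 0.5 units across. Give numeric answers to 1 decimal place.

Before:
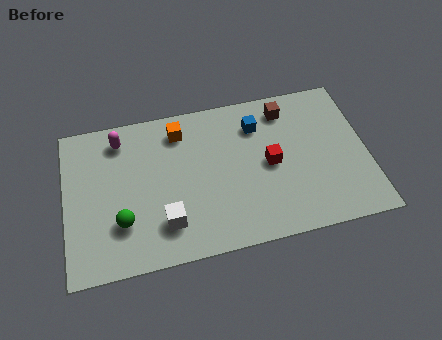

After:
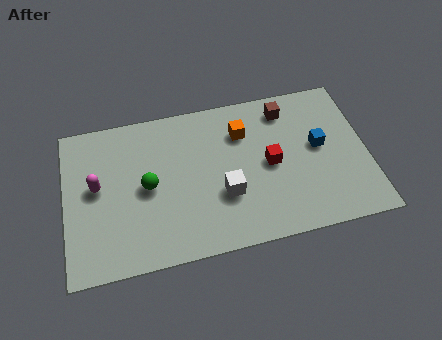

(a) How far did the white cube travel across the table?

2.5

The white cube was near (3.9, 1.7) before and (6.3, 2.5) after, so it travelled √(2.4² + 0.8²) ≈ 2.5 units.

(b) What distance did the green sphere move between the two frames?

1.8

The green sphere was near (2.2, 2.1) before and (3.3, 3.5) after, so it travelled √(1.1² + 1.4²) ≈ 1.8 units.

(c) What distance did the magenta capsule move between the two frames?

2.2

The magenta capsule was near (2.3, 5.9) before and (1.3, 3.9) after, so it travelled √(1.0² + 2.0²) ≈ 2.2 units.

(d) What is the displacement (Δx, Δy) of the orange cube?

(2.5, -0.6)

From the two frames, the orange cube sits at roughly (4.7, 5.8) before and (7.2, 5.2) after.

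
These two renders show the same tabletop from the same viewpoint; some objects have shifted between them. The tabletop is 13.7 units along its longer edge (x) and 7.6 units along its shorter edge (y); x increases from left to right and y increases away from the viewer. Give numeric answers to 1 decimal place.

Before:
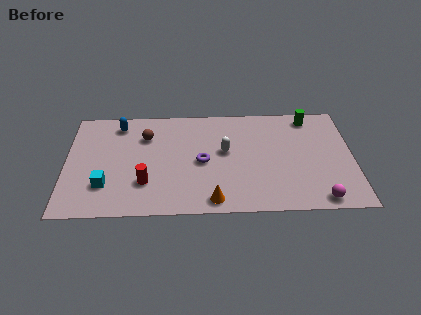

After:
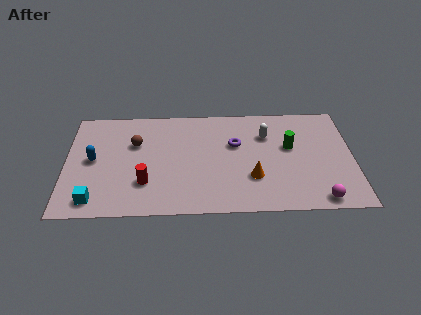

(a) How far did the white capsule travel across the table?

2.3

The white capsule was near (7.6, 4.3) before and (9.6, 5.4) after, so it travelled √(2.0² + 1.1²) ≈ 2.3 units.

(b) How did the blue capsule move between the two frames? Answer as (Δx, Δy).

(-1.2, -2.5)

The blue capsule was at about (2.5, 6.4) and moved to about (1.3, 3.9).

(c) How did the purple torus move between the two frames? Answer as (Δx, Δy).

(1.6, 1.2)

The purple torus started near (6.5, 3.6) and ended near (8.1, 4.8).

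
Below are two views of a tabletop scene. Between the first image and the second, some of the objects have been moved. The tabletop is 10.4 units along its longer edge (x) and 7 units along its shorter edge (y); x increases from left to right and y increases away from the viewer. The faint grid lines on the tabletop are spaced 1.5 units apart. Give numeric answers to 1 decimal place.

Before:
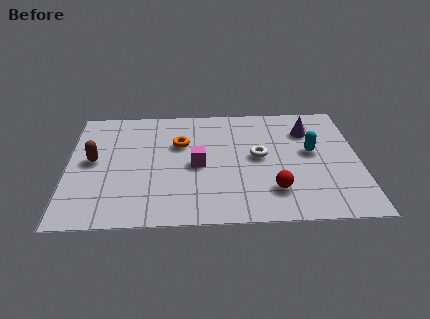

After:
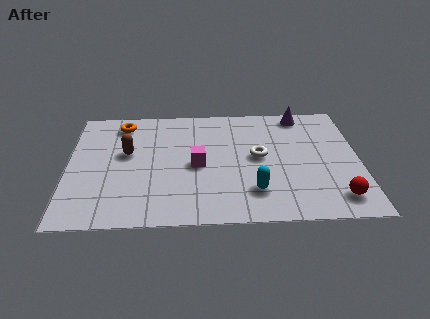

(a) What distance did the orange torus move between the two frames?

2.5

The orange torus moved from about (4.0, 4.6) to (1.9, 5.9), a distance of √(2.1² + 1.3²) ≈ 2.5.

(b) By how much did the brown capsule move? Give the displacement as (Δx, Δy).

(1.2, 0.4)

The brown capsule was at about (0.9, 3.7) and moved to about (2.1, 4.1).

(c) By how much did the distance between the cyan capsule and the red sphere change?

+0.3

Before: roughly 2.6 units apart; after: 2.9. That's 0.3 units further apart.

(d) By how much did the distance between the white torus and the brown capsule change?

-1.2

Before: roughly 5.9 units apart; after: 4.7. That's 1.2 units closer together.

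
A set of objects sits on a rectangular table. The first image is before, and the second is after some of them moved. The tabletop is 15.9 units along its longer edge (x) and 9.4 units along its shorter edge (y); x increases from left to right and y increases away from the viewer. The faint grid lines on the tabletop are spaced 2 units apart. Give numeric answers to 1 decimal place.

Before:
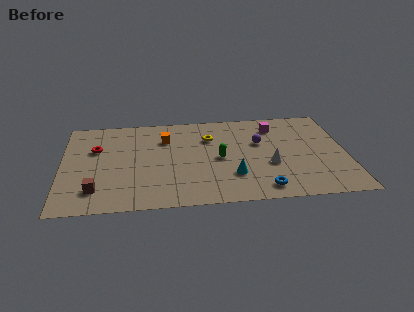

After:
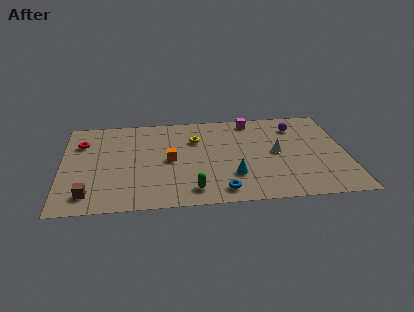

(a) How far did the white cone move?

1.3

From (11.6, 3.6) to (12.0, 4.8), the white cone covered √(0.4² + 1.2²) ≈ 1.3 units.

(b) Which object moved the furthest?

the green capsule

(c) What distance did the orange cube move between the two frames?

2.2

The orange cube moved from about (5.8, 6.8) to (6.0, 4.6), a distance of √(0.2² + 2.2²) ≈ 2.2.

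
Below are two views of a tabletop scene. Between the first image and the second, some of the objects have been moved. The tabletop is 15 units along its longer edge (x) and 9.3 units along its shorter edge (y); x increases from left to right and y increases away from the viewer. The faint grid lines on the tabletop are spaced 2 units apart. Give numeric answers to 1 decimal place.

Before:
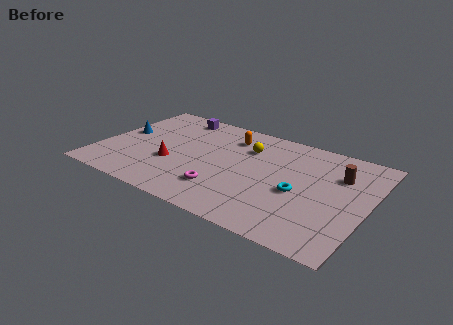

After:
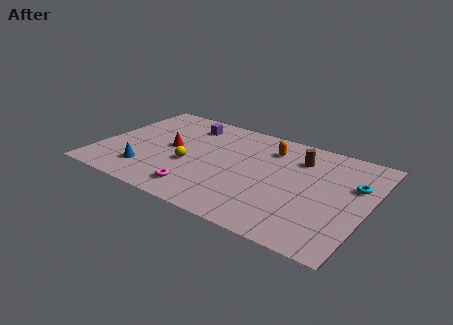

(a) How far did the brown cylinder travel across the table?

2.4

From (13.2, 6.5) to (10.9, 7.0), the brown cylinder covered √(2.3² + 0.5²) ≈ 2.4 units.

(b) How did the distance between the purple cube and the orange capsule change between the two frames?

+1.4

They were about 3.4 units apart before and 4.8 after — 1.4 units further apart.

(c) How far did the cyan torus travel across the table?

3.4

The cyan torus was near (11.3, 4.0) before and (14.1, 6.0) after, so it travelled √(2.8² + 2.0²) ≈ 3.4 units.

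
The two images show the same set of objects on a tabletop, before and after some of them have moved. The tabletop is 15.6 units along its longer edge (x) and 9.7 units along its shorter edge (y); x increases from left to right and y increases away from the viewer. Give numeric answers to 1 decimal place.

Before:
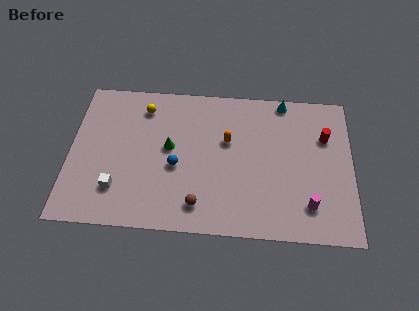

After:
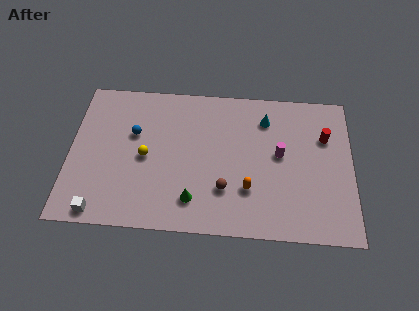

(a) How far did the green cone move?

3.6

From (5.5, 5.3) to (6.9, 2.0), the green cone covered √(1.4² + 3.3²) ≈ 3.6 units.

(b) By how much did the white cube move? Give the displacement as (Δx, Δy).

(-0.9, -1.5)

The white cube started near (2.7, 2.4) and ended near (1.8, 0.9).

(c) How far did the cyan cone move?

1.6

The cyan cone moved from about (11.8, 8.9) to (10.8, 7.6), a distance of √(1.0² + 1.3²) ≈ 1.6.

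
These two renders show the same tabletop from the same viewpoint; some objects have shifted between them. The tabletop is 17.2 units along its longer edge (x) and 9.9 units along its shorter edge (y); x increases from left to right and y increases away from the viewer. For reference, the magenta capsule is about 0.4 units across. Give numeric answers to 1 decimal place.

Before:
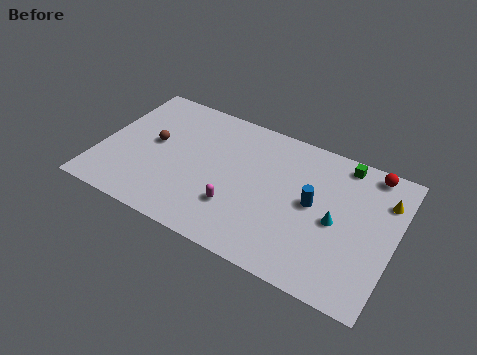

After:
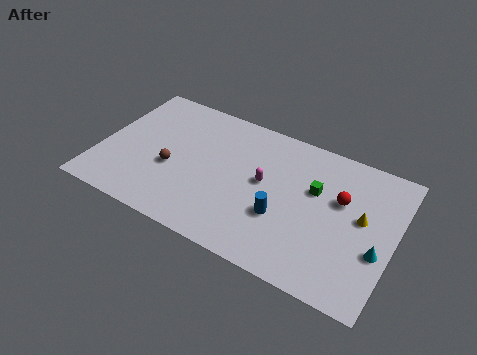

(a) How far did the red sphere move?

3.0

The red sphere moved from about (15.4, 8.9) to (14.0, 6.2), a distance of √(1.4² + 2.7²) ≈ 3.0.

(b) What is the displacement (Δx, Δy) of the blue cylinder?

(-1.6, -1.7)

From the two frames, the blue cylinder sits at roughly (12.5, 5.2) before and (10.9, 3.5) after.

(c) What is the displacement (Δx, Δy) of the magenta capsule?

(1.3, 2.5)

From the two frames, the magenta capsule sits at roughly (8.3, 2.9) before and (9.6, 5.4) after.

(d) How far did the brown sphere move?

1.9

The brown sphere was near (3.0, 5.4) before and (4.3, 4.0) after, so it travelled √(1.3² + 1.4²) ≈ 1.9 units.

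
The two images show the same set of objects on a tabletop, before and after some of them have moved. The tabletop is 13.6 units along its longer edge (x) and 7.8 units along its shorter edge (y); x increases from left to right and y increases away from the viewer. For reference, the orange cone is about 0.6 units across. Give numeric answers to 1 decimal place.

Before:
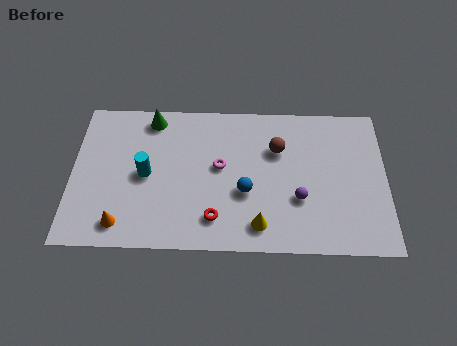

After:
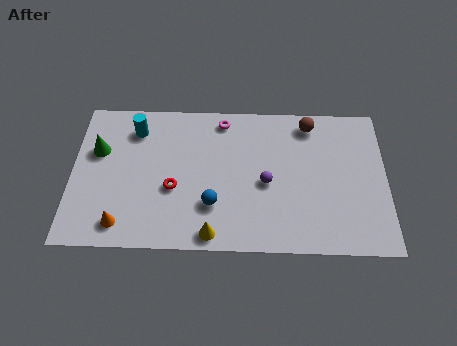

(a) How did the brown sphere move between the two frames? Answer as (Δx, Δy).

(1.4, 1.4)

The brown sphere started near (8.9, 5.3) and ended near (10.3, 6.7).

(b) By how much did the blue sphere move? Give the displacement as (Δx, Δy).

(-1.4, -0.7)

The blue sphere was at about (7.5, 3.0) and moved to about (6.1, 2.3).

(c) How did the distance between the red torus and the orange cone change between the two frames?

-1.1

They were about 4.0 units apart before and 2.9 after — 1.1 units closer together.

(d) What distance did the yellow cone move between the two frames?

2.1

The yellow cone was near (8.1, 1.3) before and (6.1, 0.8) after, so it travelled √(2.0² + 0.5²) ≈ 2.1 units.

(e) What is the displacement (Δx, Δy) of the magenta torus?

(0.1, 2.5)

The magenta torus started near (6.4, 4.3) and ended near (6.5, 6.8).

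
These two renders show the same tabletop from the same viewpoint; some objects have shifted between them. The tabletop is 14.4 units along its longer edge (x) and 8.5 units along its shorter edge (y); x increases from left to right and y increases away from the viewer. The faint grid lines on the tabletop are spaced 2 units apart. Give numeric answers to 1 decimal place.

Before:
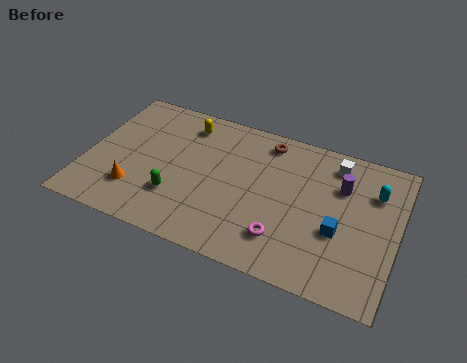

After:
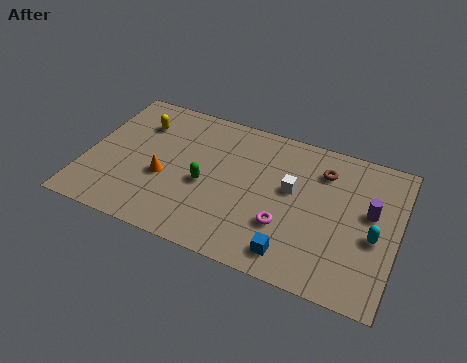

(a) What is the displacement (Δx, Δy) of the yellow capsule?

(-2.1, -0.7)

From the two frames, the yellow capsule sits at roughly (4.3, 7.0) before and (2.2, 6.3) after.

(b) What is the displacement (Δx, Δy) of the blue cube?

(-1.9, -2.0)

From the two frames, the blue cube sits at roughly (11.8, 3.3) before and (9.9, 1.3) after.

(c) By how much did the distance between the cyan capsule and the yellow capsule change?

+2.6

They were about 8.9 units apart before and 11.5 after — 2.6 units further apart.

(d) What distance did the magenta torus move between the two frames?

0.7

From (9.4, 2.0) to (9.4, 2.7), the magenta torus covered √(0.0² + 0.7²) ≈ 0.7 units.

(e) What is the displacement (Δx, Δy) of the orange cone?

(1.2, 1.2)

The orange cone started near (2.5, 2.2) and ended near (3.7, 3.4).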